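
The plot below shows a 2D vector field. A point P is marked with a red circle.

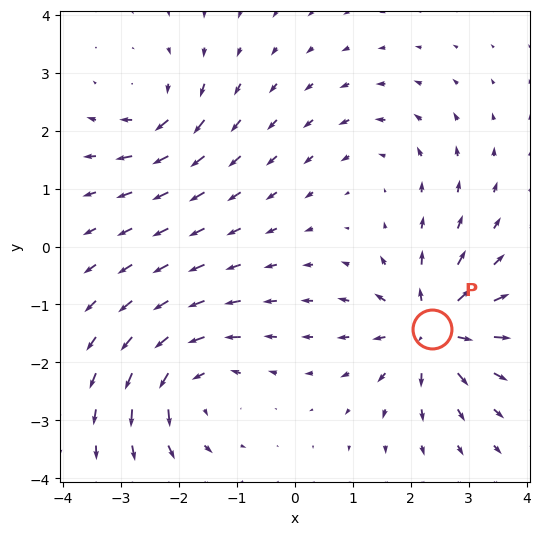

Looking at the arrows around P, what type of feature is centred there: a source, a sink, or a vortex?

source

At P (2.4, -1.4) the arrows spread outward. Divergence about +6, curl ≈0 — positive divergence with near-zero curl is a source.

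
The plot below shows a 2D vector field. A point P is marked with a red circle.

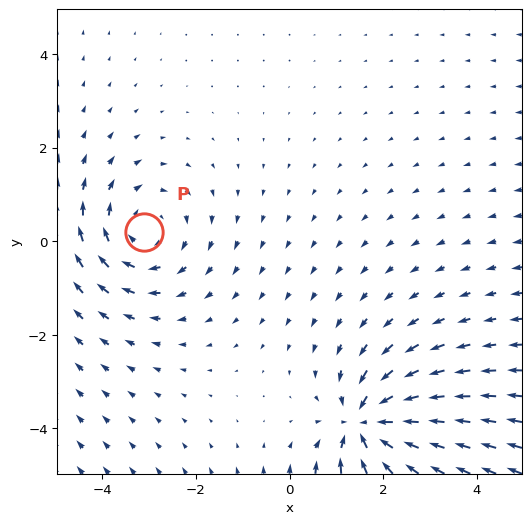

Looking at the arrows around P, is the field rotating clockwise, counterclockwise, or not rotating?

Near P at (-3.1, 0.2) the arrows circulate clockwise. The curl (z-component) there is about -3; negative curl means clockwise rotation.

clockwise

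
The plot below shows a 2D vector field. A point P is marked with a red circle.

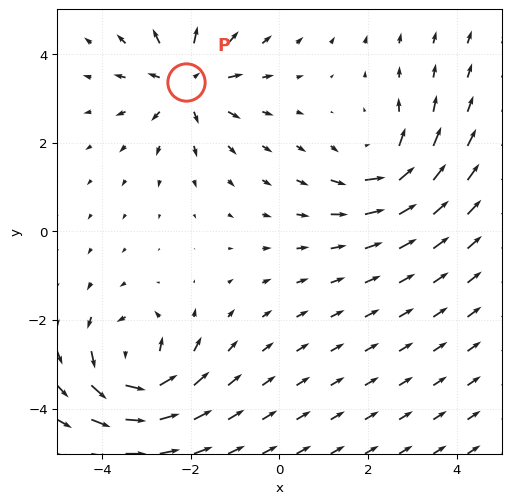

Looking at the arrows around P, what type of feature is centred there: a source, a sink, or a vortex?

At P (-2.1, 3.4) the arrows spread outward. Divergence about +5, curl ≈0 — positive divergence with near-zero curl is a source.

source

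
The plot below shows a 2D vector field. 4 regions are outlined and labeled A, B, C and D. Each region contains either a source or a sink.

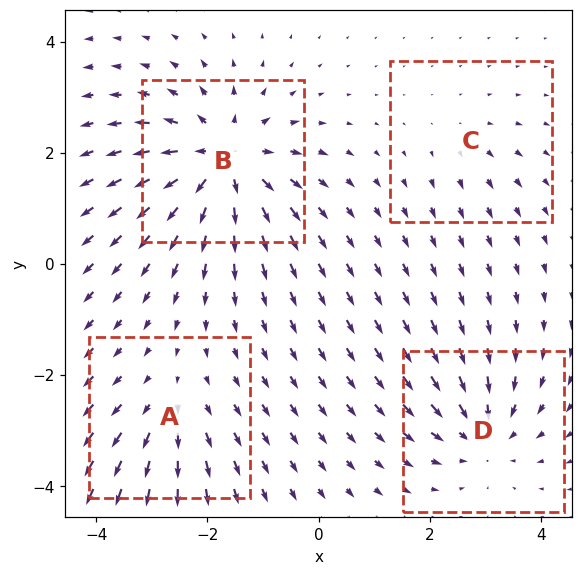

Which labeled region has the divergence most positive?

Divergence at each region's feature centre — A: about +3, B: about +7, C: about +2, D: about -5. Region B is most positive.

B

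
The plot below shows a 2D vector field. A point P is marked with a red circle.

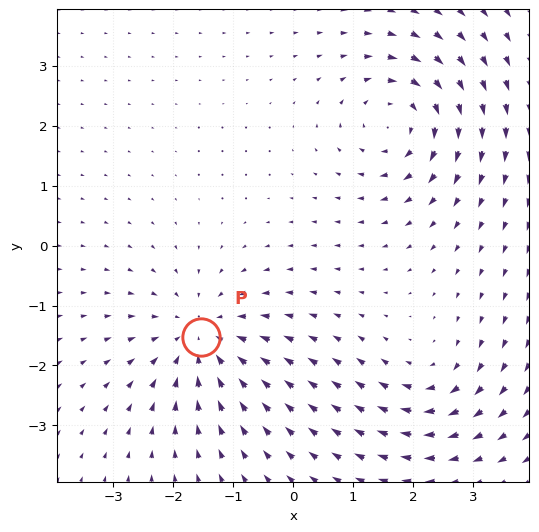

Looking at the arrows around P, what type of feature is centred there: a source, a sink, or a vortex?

At P (-1.5, -1.5) the arrows converge inward. Divergence about -4, curl ≈0 — negative divergence with near-zero curl is a sink.

sink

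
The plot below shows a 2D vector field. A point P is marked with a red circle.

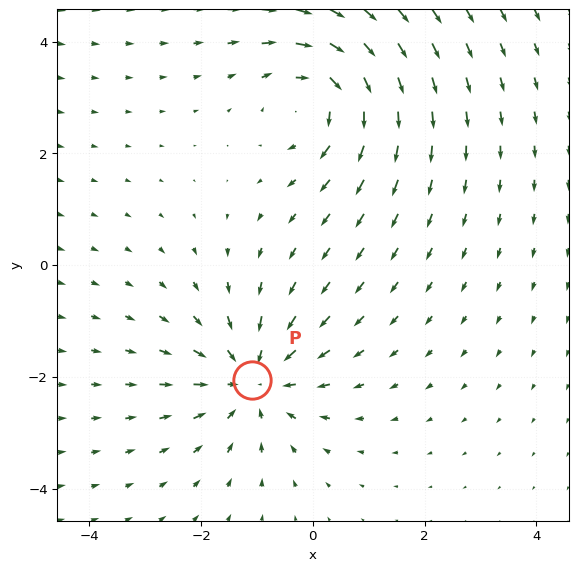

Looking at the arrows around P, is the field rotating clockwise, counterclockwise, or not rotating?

not rotating

Near P at (-1.1, -2.1) the arrows show no circulation. The curl there is ≈0.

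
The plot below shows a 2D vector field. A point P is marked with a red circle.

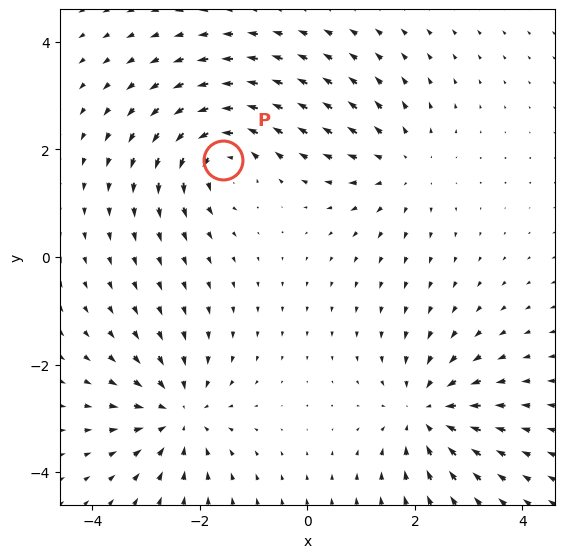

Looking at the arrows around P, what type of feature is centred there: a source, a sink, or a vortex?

At P (-1.6, 1.8) the arrows circulate counterclockwise. Divergence ≈0, curl about +6 — near-zero divergence with nonzero curl is a vortex.

vortex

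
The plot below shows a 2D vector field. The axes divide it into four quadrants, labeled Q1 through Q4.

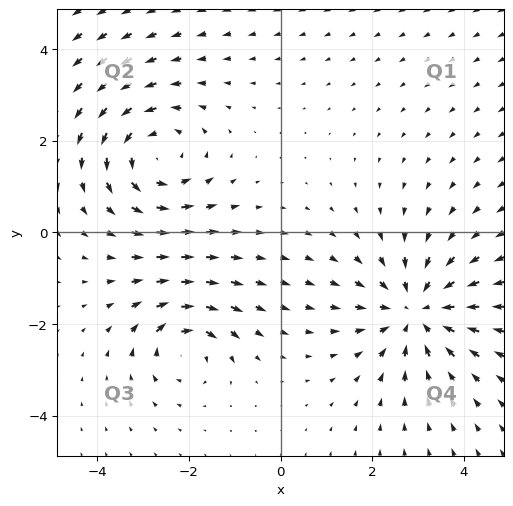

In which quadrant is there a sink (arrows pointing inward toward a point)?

Q4

The sink sits at approximately (3.0, -1.7), which lies in quadrant Q4. The divergence there is about -3, negative as expected for a sink.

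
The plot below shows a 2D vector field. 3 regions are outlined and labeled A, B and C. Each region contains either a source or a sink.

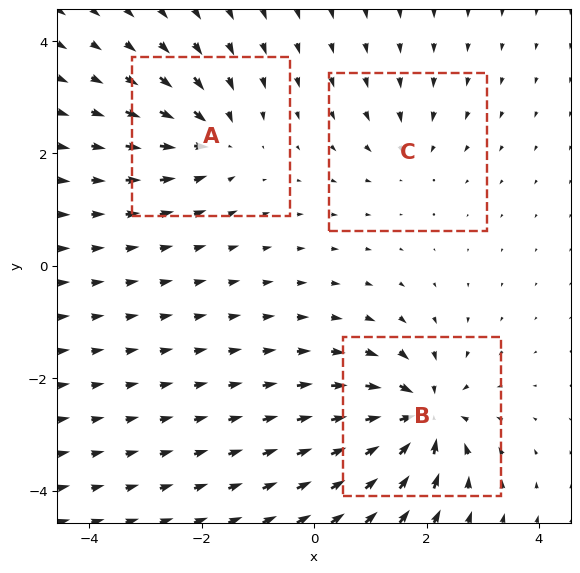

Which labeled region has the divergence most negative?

Divergence at each region's feature centre — A: about -4, B: about -6, C: about -3. Region B is most negative.

B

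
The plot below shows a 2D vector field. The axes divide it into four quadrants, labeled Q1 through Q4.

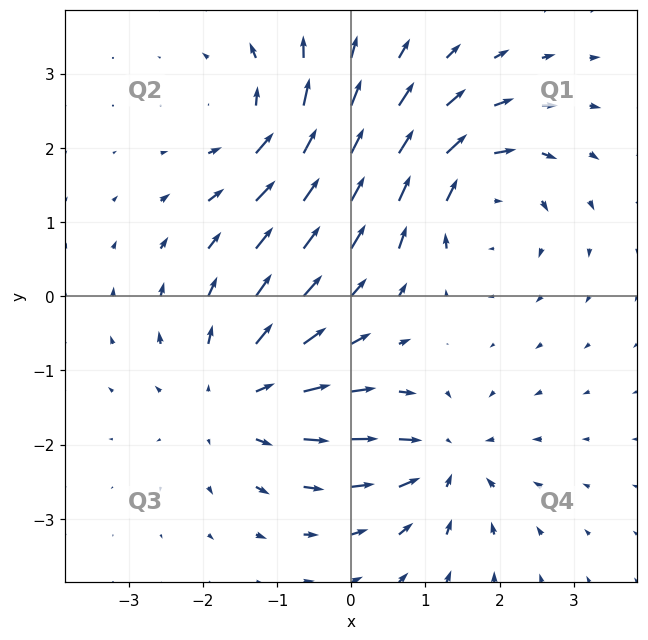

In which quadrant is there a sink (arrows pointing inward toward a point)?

The sink sits at approximately (1.2, -2.2), which lies in quadrant Q4. The divergence there is about -5, negative as expected for a sink.

Q4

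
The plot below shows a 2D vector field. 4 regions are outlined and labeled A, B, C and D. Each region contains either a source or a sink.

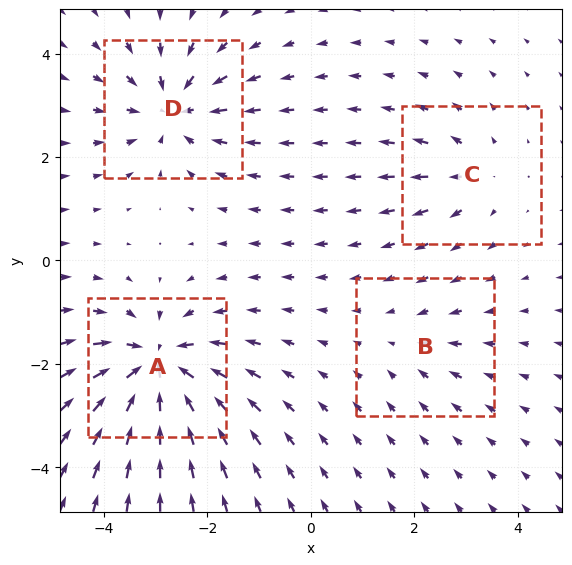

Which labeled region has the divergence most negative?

Divergence at each region's feature centre — A: about -8, B: about -2, C: about +3, D: about -6. Region A is most negative.

A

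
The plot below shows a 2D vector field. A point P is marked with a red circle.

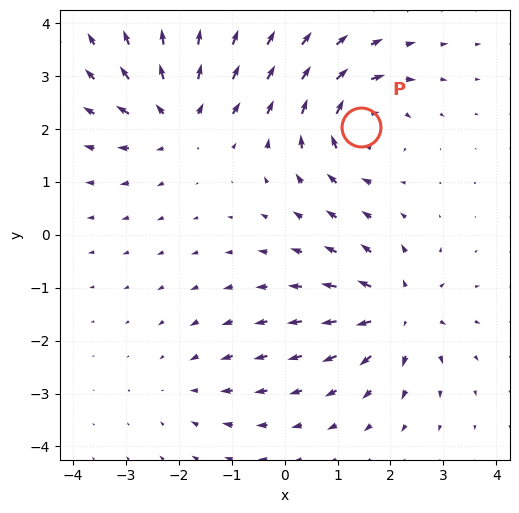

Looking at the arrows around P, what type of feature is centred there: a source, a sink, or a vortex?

At P (1.4, 2.0) the arrows circulate clockwise. Divergence ≈0, curl about -6 — near-zero divergence with nonzero curl is a vortex.

vortex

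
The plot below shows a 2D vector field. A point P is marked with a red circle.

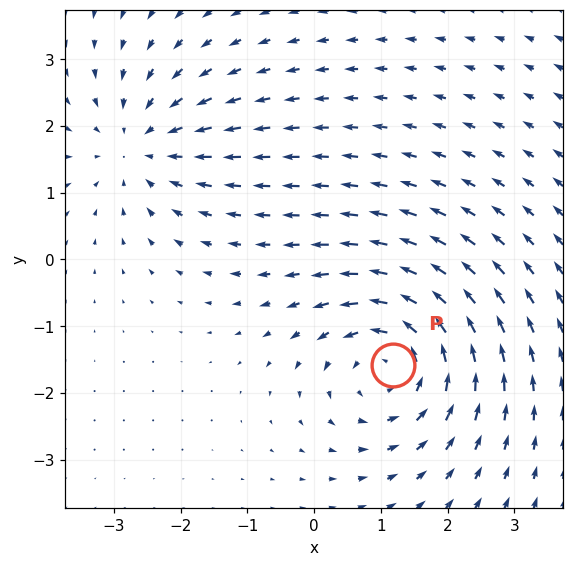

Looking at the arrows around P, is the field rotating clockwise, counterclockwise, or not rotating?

Near P at (1.2, -1.6) the arrows circulate counterclockwise. The curl (z-component) there is about +5; positive curl means counterclockwise rotation.

counterclockwise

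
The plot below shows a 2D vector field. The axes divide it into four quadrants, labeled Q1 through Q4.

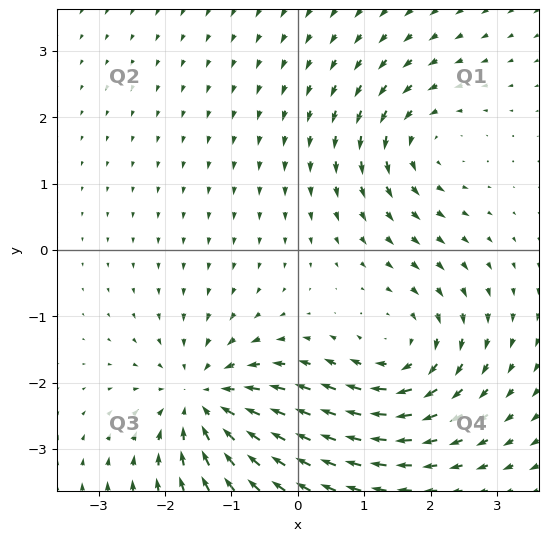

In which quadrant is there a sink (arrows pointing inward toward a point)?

Q3

The sink sits at approximately (-1.4, -2.3), which lies in quadrant Q3. The divergence there is about -4, negative as expected for a sink.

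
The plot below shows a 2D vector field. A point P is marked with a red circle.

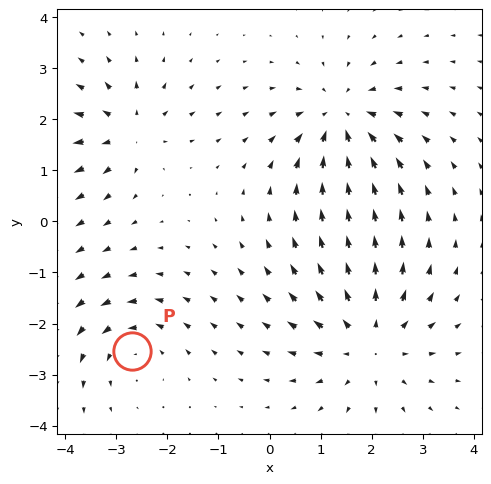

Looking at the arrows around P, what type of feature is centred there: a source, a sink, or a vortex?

vortex

At P (-2.7, -2.5) the arrows circulate counterclockwise. Divergence ≈0, curl about +3 — near-zero divergence with nonzero curl is a vortex.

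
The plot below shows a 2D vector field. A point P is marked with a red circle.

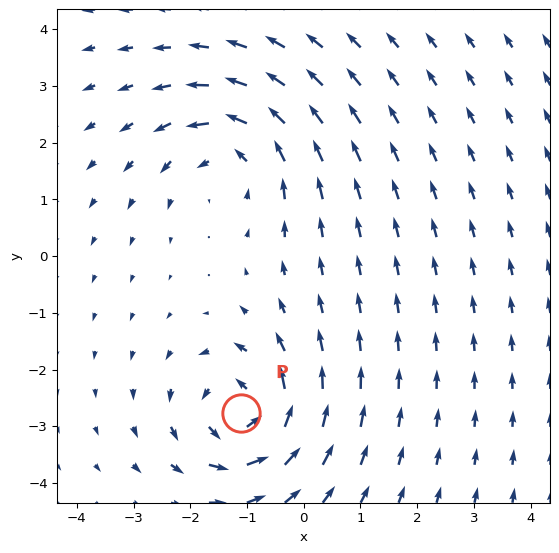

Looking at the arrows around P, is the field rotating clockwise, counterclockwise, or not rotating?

counterclockwise

Near P at (-1.1, -2.8) the arrows circulate counterclockwise. The curl (z-component) there is about +6; positive curl means counterclockwise rotation.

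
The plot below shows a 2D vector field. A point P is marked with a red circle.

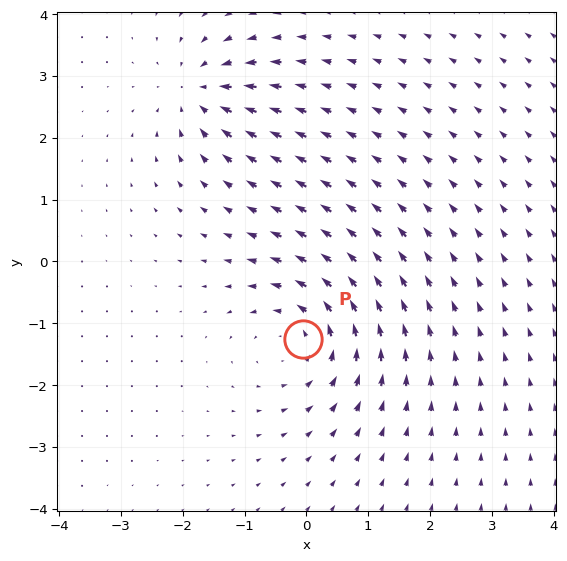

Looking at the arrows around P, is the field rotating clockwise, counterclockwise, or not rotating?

Near P at (-0.1, -1.3) the arrows circulate counterclockwise. The curl (z-component) there is about +4; positive curl means counterclockwise rotation.

counterclockwise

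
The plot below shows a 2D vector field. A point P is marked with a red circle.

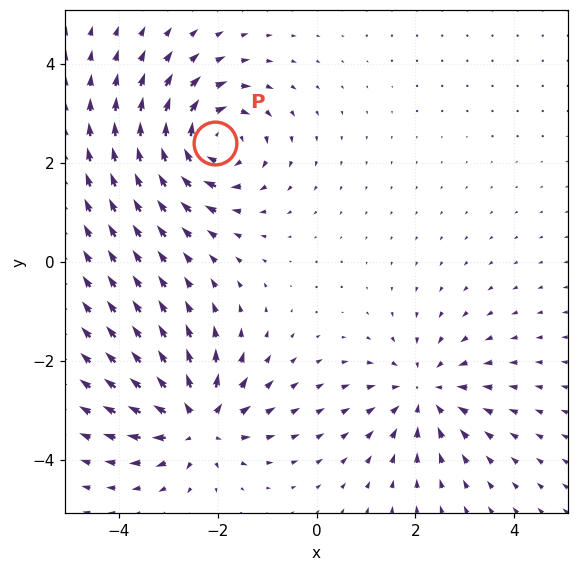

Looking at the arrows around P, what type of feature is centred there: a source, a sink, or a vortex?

vortex

At P (-2.1, 2.4) the arrows circulate clockwise. Divergence ≈0, curl about -5 — near-zero divergence with nonzero curl is a vortex.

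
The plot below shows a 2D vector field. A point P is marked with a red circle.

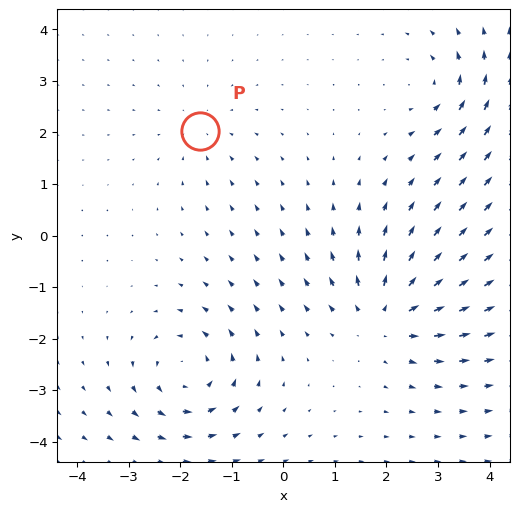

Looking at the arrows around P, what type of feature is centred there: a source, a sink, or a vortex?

At P (-1.6, 2.0) the arrows converge inward. Divergence about -2, curl ≈0 — negative divergence with near-zero curl is a sink.

sink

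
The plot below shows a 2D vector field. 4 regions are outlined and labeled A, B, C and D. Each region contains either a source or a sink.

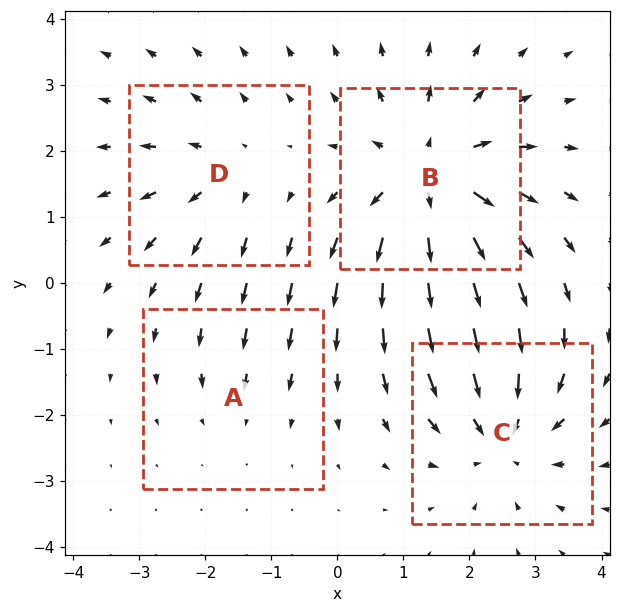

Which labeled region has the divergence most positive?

B

Divergence at each region's feature centre — A: about -2, B: about +6, C: about -5, D: about +3. Region B is most positive.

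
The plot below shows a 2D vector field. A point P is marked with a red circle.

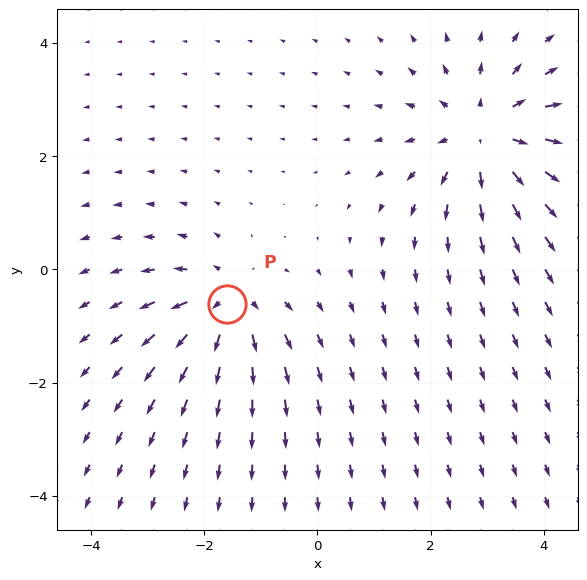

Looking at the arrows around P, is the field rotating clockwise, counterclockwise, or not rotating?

not rotating

Near P at (-1.6, -0.6) the arrows show no circulation. The curl there is ≈0.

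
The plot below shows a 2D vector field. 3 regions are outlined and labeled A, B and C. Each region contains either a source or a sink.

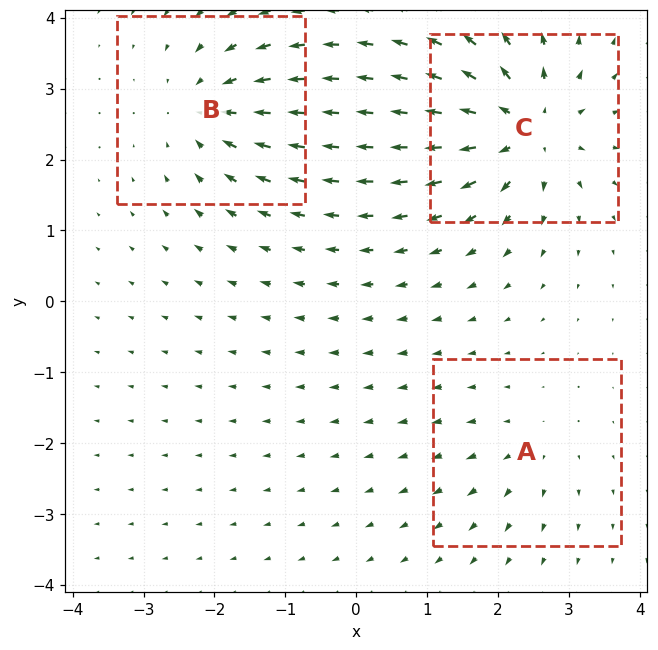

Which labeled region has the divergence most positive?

Divergence at each region's feature centre — A: about +2, B: about -4, C: about +5. Region C is most positive.

C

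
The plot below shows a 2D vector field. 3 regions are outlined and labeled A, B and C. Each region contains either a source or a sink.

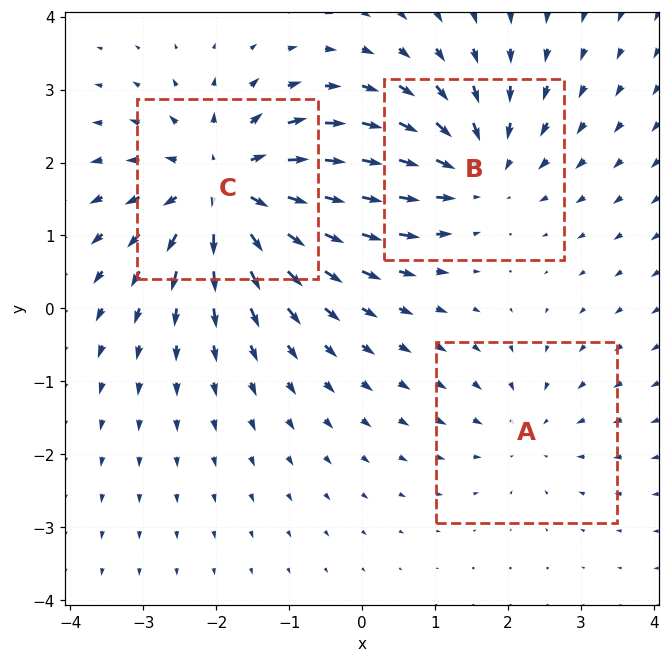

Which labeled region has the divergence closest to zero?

A

Divergence at each region's feature centre — A: about -2, B: about -3, C: about +5. Region A is closest to zero.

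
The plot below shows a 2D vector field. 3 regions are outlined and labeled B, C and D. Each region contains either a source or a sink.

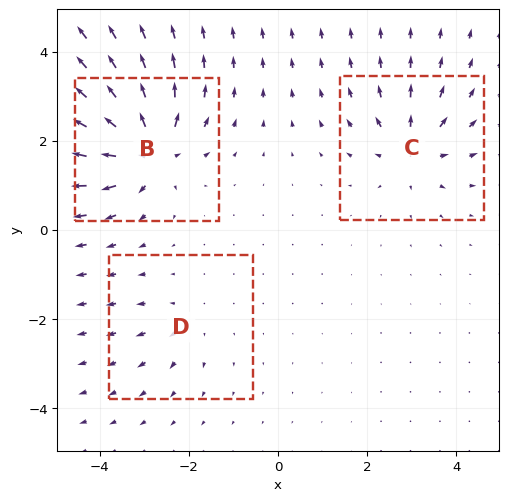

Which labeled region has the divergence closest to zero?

D

Divergence at each region's feature centre — B: about +7, C: about +4, D: about +2. Region D is closest to zero.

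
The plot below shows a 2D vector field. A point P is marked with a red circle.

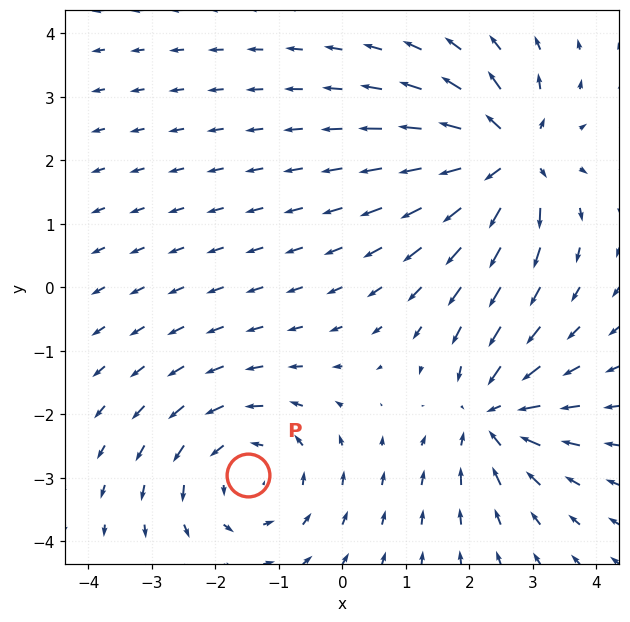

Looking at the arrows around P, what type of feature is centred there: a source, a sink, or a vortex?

vortex

At P (-1.5, -3.0) the arrows circulate counterclockwise. Divergence ≈0, curl about +2 — near-zero divergence with nonzero curl is a vortex.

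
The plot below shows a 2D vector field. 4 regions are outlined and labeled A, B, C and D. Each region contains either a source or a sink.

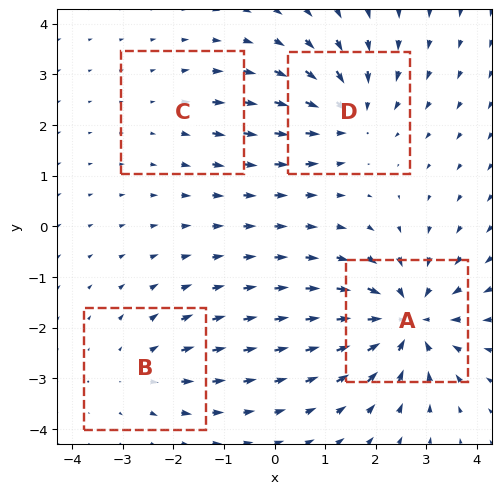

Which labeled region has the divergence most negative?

A

Divergence at each region's feature centre — A: about -8, B: about +3, C: about +2, D: about -5. Region A is most negative.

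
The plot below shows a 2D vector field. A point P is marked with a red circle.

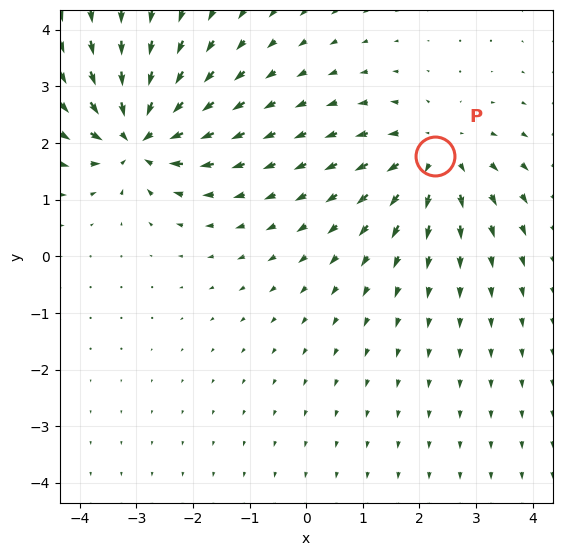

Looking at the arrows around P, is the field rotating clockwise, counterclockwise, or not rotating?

not rotating

Near P at (2.3, 1.8) the arrows show no circulation. The curl there is ≈0.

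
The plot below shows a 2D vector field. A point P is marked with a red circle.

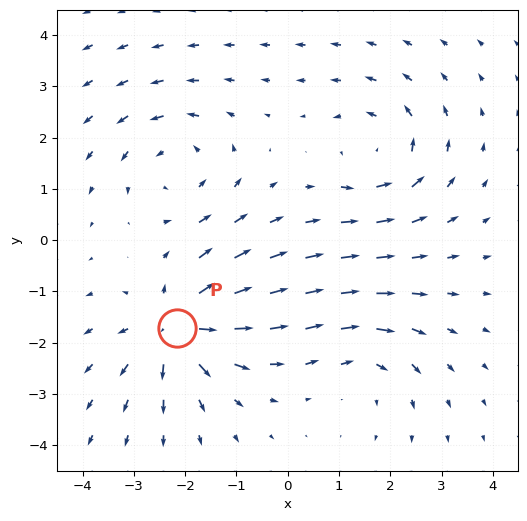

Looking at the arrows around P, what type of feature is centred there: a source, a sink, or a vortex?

source

At P (-2.2, -1.7) the arrows spread outward. Divergence about +6, curl ≈0 — positive divergence with near-zero curl is a source.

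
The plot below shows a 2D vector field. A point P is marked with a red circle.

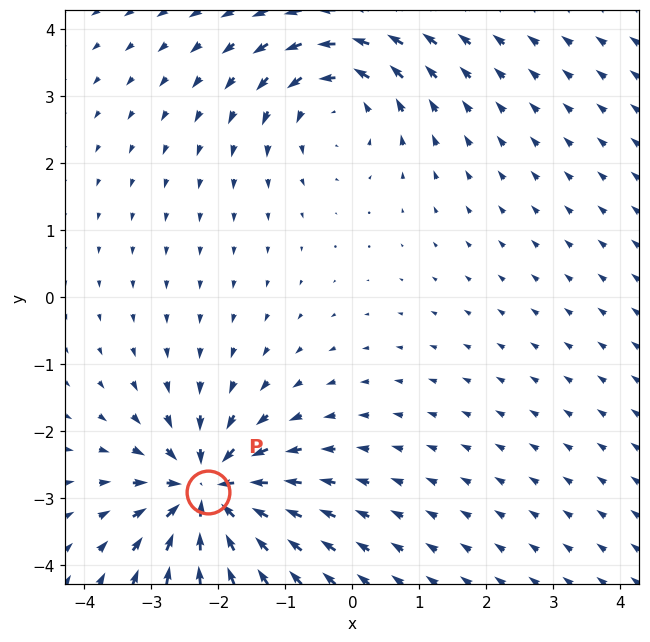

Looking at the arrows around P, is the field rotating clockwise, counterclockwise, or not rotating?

not rotating

Near P at (-2.2, -2.9) the arrows show no circulation. The curl there is ≈0.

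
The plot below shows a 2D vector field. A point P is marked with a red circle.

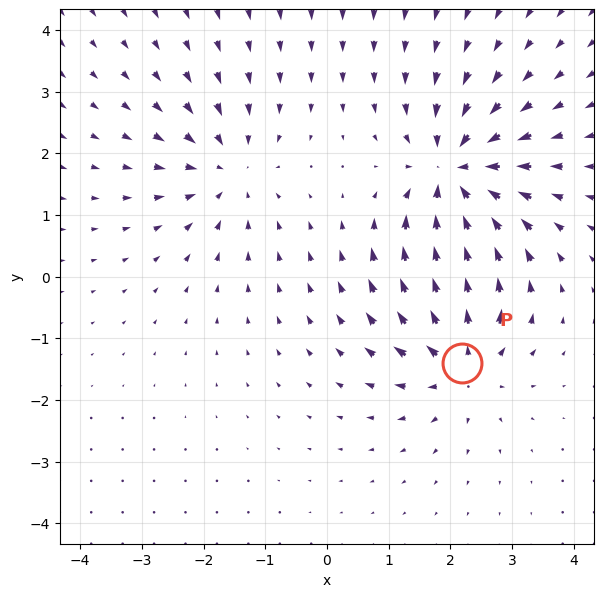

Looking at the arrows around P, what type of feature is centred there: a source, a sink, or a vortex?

At P (2.2, -1.4) the arrows spread outward. Divergence about +4, curl ≈0 — positive divergence with near-zero curl is a source.

source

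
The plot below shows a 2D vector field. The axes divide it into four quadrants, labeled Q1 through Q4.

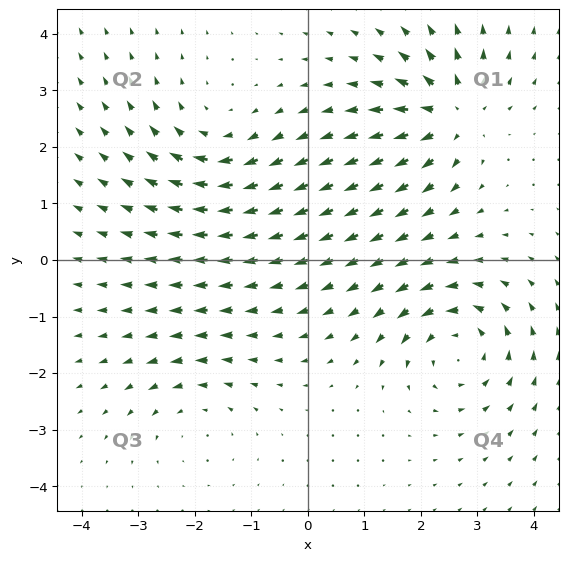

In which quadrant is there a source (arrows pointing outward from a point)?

Q1

The source sits at approximately (2.6, 2.6), which lies in quadrant Q1. The divergence there is about +6, positive as expected for a source.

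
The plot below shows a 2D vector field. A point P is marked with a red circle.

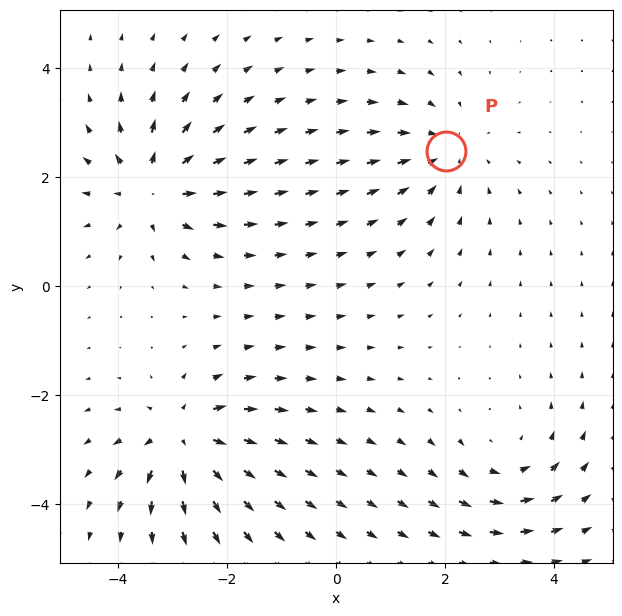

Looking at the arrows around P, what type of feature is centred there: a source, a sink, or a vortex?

At P (2.0, 2.5) the arrows converge inward. Divergence about -4, curl ≈0 — negative divergence with near-zero curl is a sink.

sink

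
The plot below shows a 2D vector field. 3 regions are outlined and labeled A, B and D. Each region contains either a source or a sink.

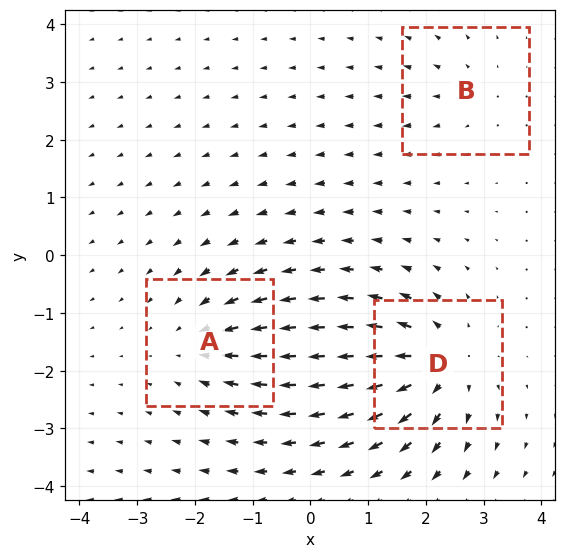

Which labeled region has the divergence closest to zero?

Divergence at each region's feature centre — A: about -4, B: about +2, D: about +5. Region B is closest to zero.

B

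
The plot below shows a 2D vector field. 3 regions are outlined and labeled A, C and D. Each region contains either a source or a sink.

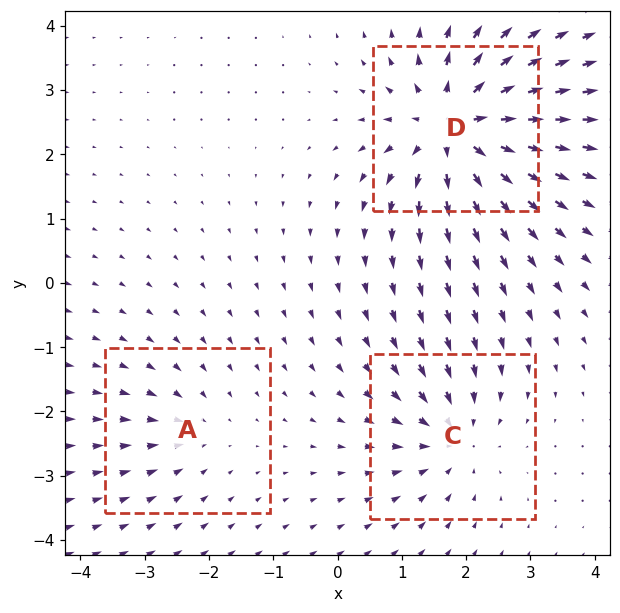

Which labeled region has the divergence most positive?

Divergence at each region's feature centre — A: about -2, C: about -4, D: about +6. Region D is most positive.

D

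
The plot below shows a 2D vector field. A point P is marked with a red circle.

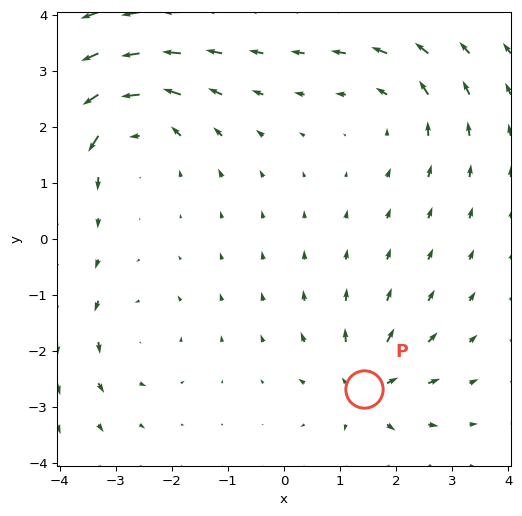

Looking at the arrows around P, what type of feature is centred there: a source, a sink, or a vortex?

source

At P (1.4, -2.7) the arrows spread outward. Divergence about +5, curl ≈0 — positive divergence with near-zero curl is a source.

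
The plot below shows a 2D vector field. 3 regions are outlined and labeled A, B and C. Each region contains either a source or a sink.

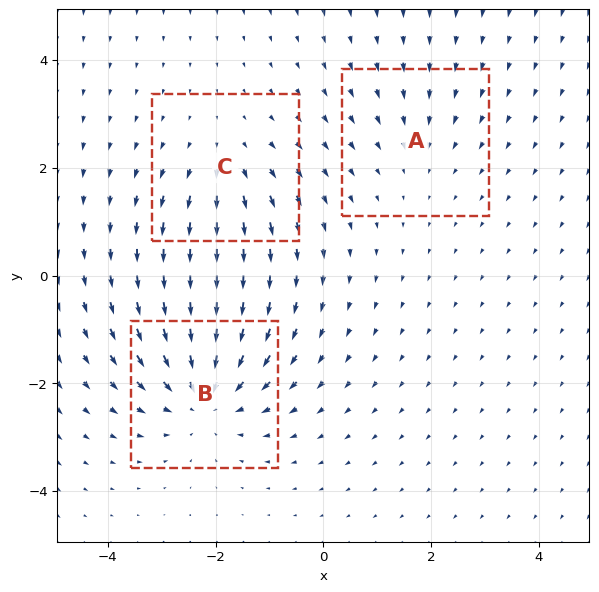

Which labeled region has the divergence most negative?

Divergence at each region's feature centre — A: about -2, B: about -5, C: about +3. Region B is most negative.

B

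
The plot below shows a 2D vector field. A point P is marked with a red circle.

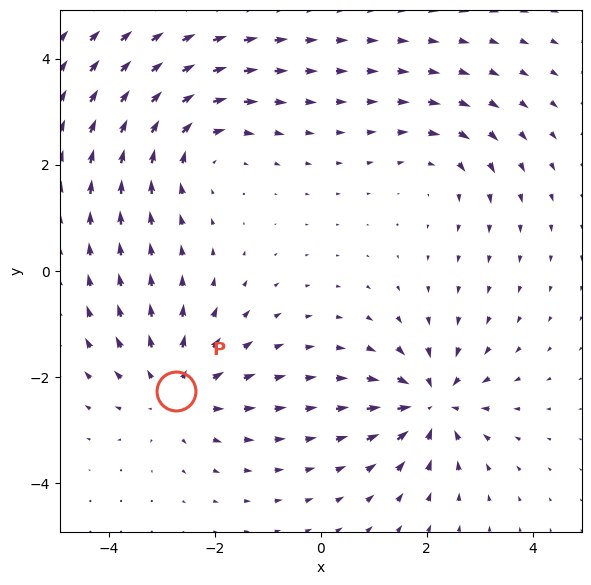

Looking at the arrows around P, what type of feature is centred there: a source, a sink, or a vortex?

At P (-2.7, -2.3) the arrows spread outward. Divergence about +4, curl ≈0 — positive divergence with near-zero curl is a source.

source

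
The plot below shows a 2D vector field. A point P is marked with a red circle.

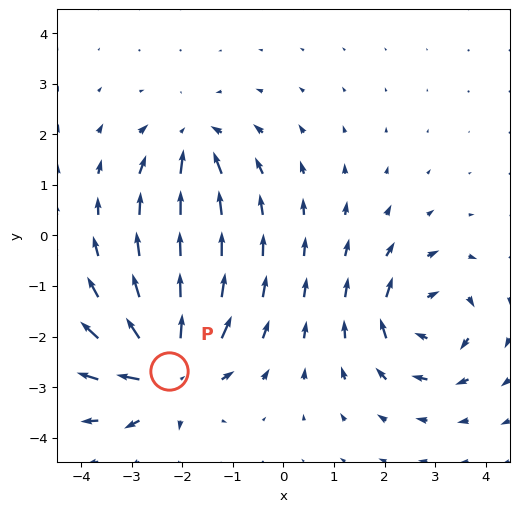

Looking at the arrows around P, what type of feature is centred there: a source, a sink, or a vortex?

At P (-2.3, -2.7) the arrows spread outward. Divergence about +7, curl ≈0 — positive divergence with near-zero curl is a source.

source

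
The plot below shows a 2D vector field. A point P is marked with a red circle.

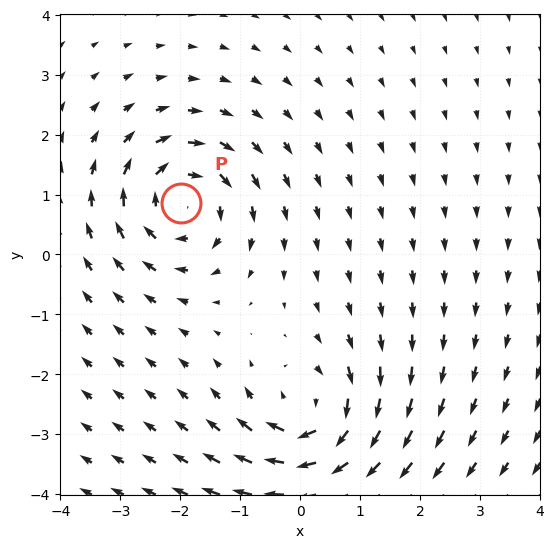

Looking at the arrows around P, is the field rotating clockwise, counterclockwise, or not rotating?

clockwise

Near P at (-2.0, 0.9) the arrows circulate clockwise. The curl (z-component) there is about -6; negative curl means clockwise rotation.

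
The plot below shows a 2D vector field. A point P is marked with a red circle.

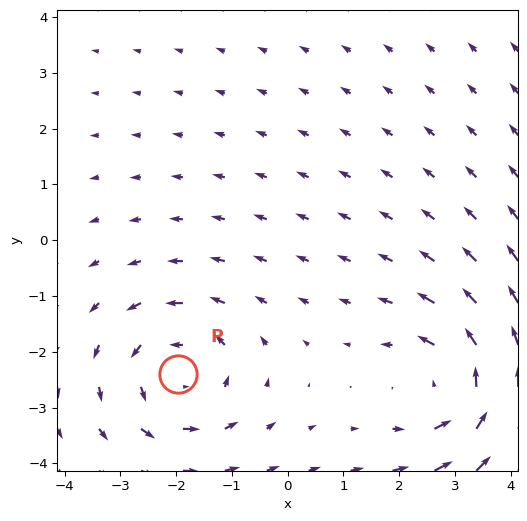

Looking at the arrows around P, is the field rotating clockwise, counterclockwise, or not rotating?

Near P at (-2.0, -2.4) the arrows circulate counterclockwise. The curl (z-component) there is about +3; positive curl means counterclockwise rotation.

counterclockwise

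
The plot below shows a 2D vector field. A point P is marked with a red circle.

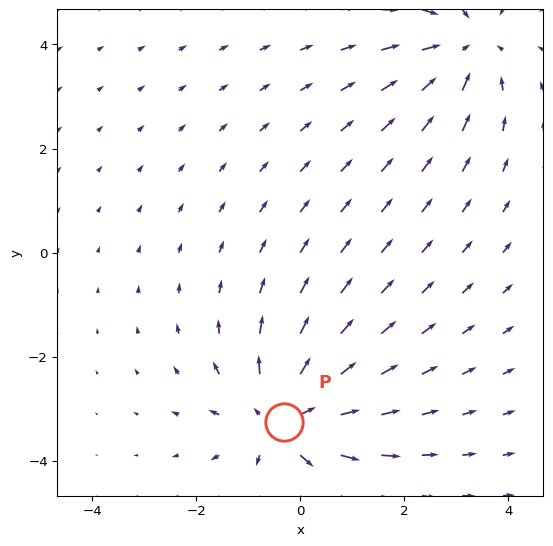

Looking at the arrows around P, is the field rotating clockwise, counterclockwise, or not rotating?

not rotating

Near P at (-0.3, -3.3) the arrows show no circulation. The curl there is ≈0.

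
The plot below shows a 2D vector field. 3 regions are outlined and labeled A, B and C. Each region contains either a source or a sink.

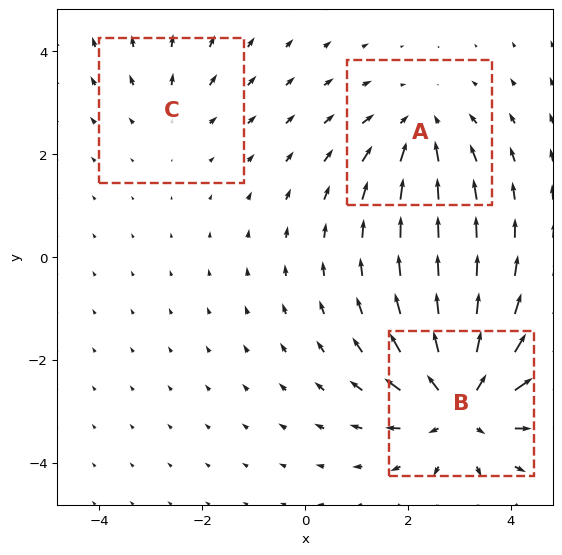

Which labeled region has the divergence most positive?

Divergence at each region's feature centre — A: about -3, B: about +5, C: about +2. Region B is most positive.

B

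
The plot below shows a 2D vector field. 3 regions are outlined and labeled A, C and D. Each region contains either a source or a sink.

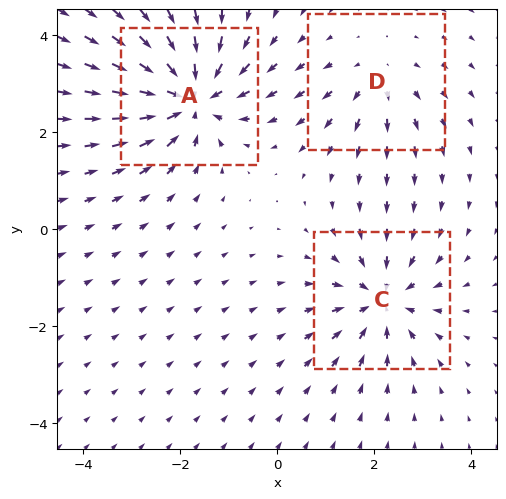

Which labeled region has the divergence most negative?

A

Divergence at each region's feature centre — A: about -5, C: about -4, D: about +2. Region A is most negative.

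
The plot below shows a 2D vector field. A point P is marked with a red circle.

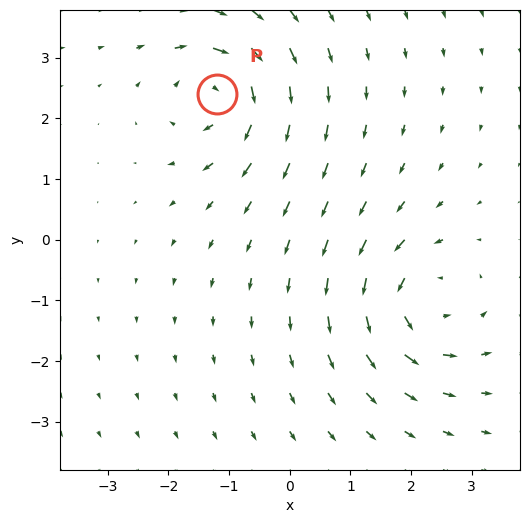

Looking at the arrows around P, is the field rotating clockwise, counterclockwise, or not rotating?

clockwise

Near P at (-1.2, 2.4) the arrows circulate clockwise. The curl (z-component) there is about -4; negative curl means clockwise rotation.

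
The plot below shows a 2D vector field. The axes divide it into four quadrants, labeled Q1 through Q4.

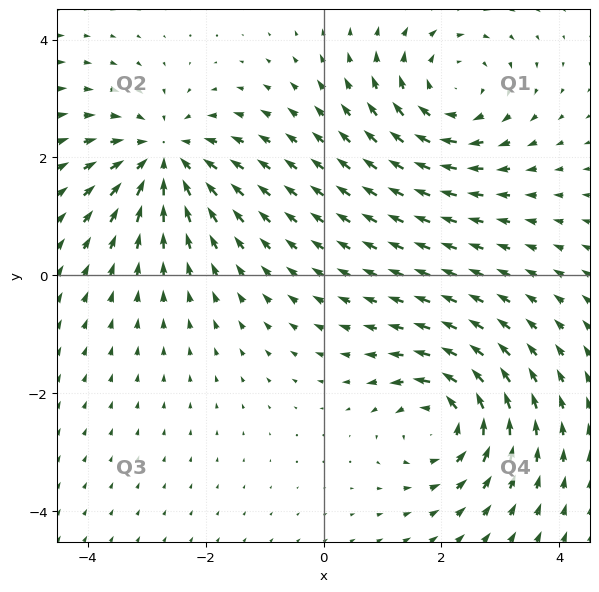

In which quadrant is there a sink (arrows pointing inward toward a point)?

Q2

The sink sits at approximately (-2.7, 2.0), which lies in quadrant Q2. The divergence there is about -5, negative as expected for a sink.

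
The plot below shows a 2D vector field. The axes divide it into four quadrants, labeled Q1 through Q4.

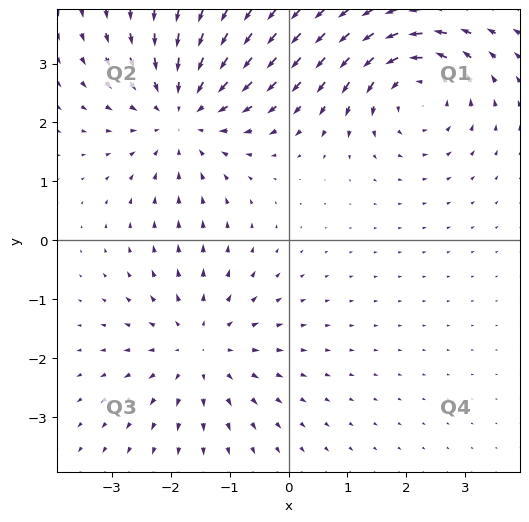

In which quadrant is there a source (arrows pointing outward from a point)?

Q3

The source sits at approximately (-1.5, -1.8), which lies in quadrant Q3. The divergence there is about +3, positive as expected for a source.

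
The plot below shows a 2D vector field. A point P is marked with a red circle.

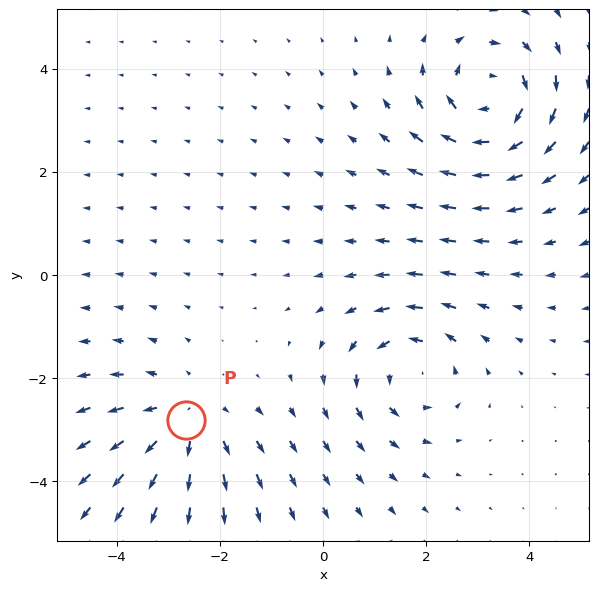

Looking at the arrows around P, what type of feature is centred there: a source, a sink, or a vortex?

source

At P (-2.6, -2.8) the arrows spread outward. Divergence about +3, curl ≈0 — positive divergence with near-zero curl is a source.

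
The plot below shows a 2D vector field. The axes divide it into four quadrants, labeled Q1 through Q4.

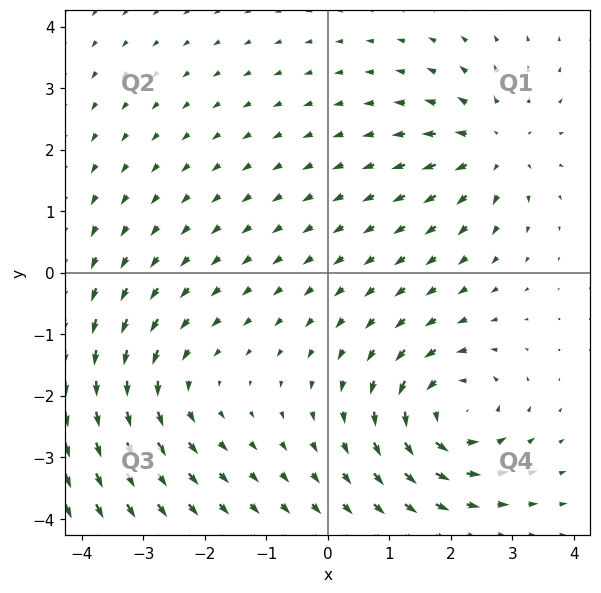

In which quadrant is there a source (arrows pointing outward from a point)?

Q1

The source sits at approximately (2.7, 2.0), which lies in quadrant Q1. The divergence there is about +5, positive as expected for a source.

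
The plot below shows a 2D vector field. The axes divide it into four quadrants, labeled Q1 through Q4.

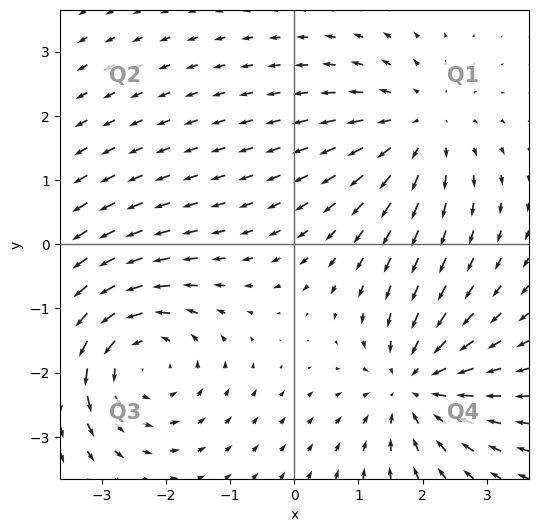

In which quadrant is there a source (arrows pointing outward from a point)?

Q1

The source sits at approximately (2.0, 1.8), which lies in quadrant Q1. The divergence there is about +3, positive as expected for a source.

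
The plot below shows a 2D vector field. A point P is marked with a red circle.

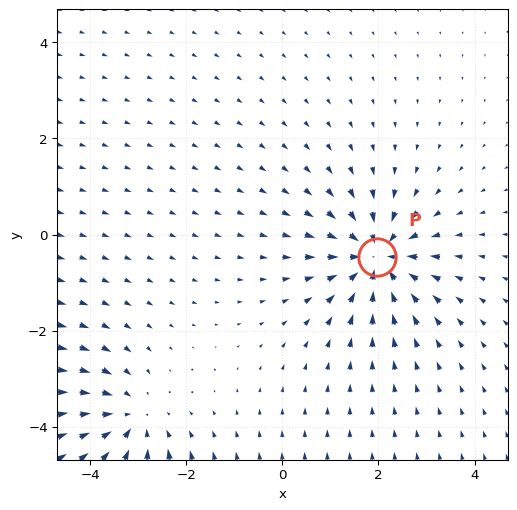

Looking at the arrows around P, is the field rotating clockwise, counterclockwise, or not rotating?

Near P at (2.0, -0.5) the arrows show no circulation. The curl there is ≈0.

not rotating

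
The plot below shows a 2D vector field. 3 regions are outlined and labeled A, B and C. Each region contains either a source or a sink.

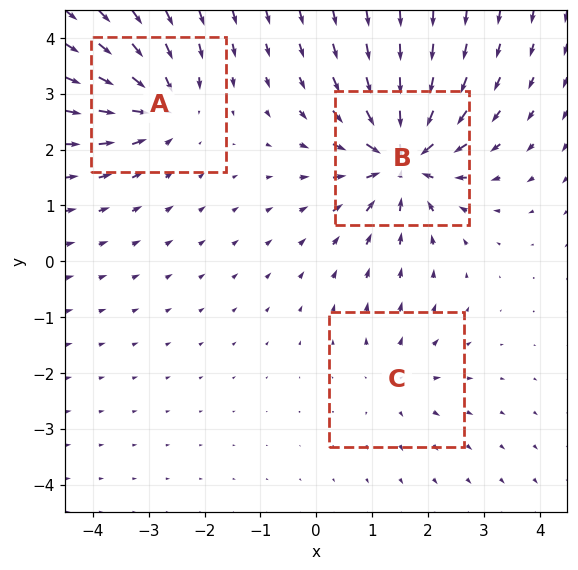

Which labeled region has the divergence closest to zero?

C

Divergence at each region's feature centre — A: about -4, B: about -6, C: about +2. Region C is closest to zero.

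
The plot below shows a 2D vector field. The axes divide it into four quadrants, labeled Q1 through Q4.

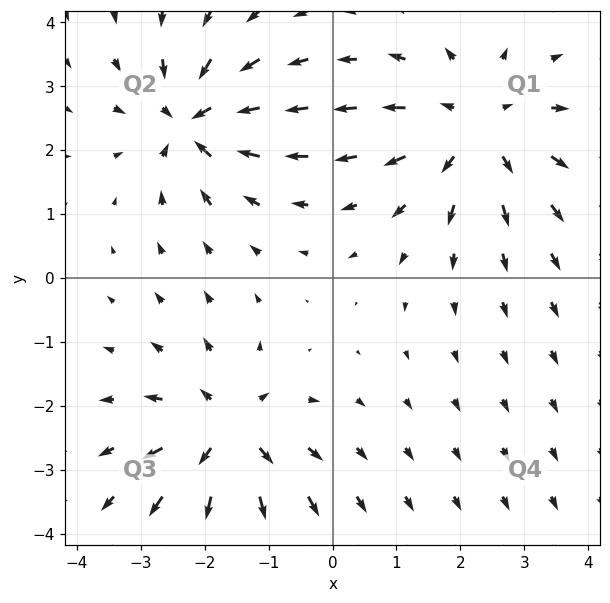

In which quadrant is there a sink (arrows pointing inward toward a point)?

Q2

The sink sits at approximately (-2.2, 2.4), which lies in quadrant Q2. The divergence there is about -6, negative as expected for a sink.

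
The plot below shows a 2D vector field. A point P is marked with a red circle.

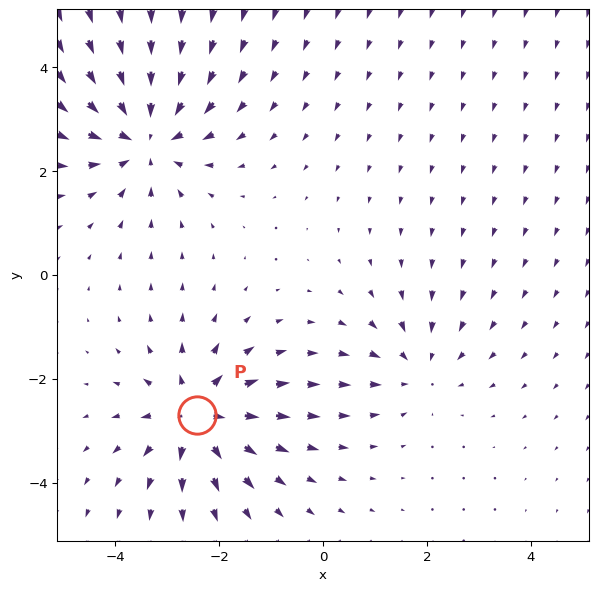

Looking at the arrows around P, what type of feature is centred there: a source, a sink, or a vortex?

source

At P (-2.4, -2.7) the arrows spread outward. Divergence about +5, curl ≈0 — positive divergence with near-zero curl is a source.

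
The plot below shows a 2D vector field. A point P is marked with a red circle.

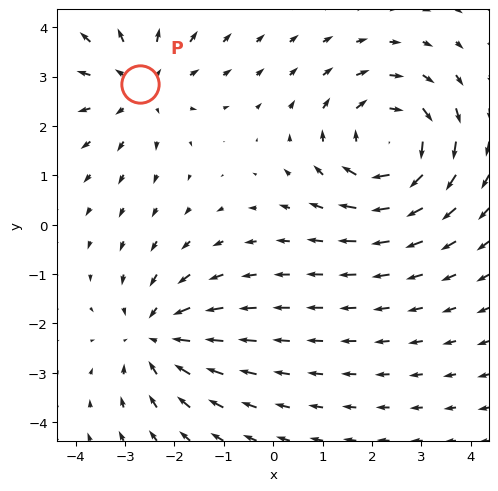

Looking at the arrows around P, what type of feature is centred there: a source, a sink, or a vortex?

At P (-2.7, 2.9) the arrows spread outward. Divergence about +3, curl ≈0 — positive divergence with near-zero curl is a source.

source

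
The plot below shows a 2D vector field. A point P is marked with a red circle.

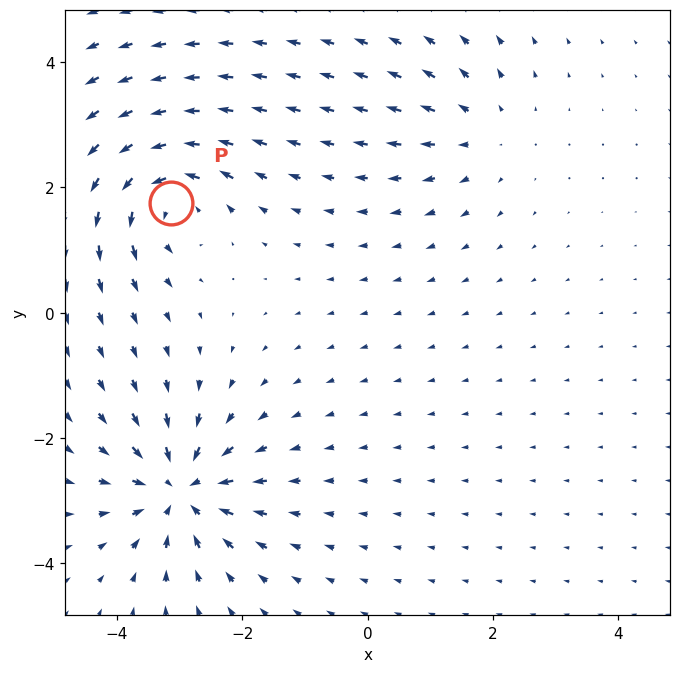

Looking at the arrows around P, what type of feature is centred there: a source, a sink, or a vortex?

vortex

At P (-3.1, 1.7) the arrows circulate counterclockwise. Divergence ≈0, curl about +5 — near-zero divergence with nonzero curl is a vortex.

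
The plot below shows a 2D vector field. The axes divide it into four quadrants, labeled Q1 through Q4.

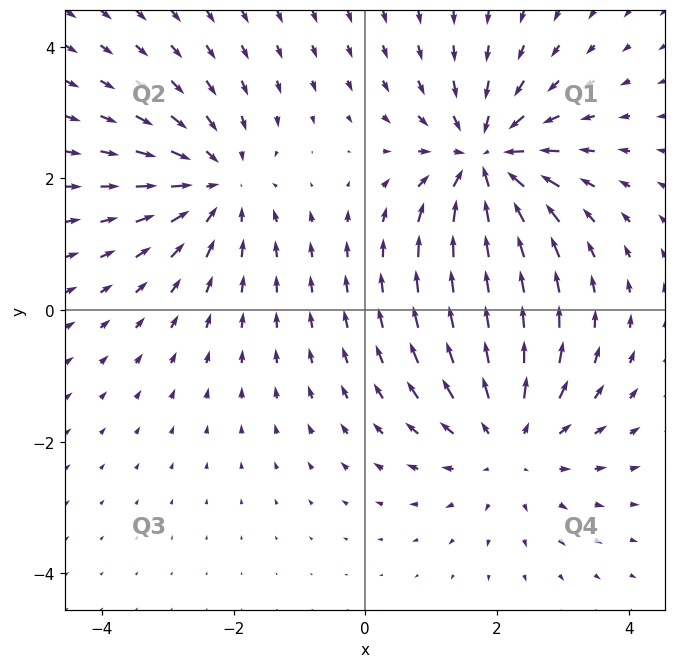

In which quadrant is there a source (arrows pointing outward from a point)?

The source sits at approximately (2.2, -2.0), which lies in quadrant Q4. The divergence there is about +2, positive as expected for a source.

Q4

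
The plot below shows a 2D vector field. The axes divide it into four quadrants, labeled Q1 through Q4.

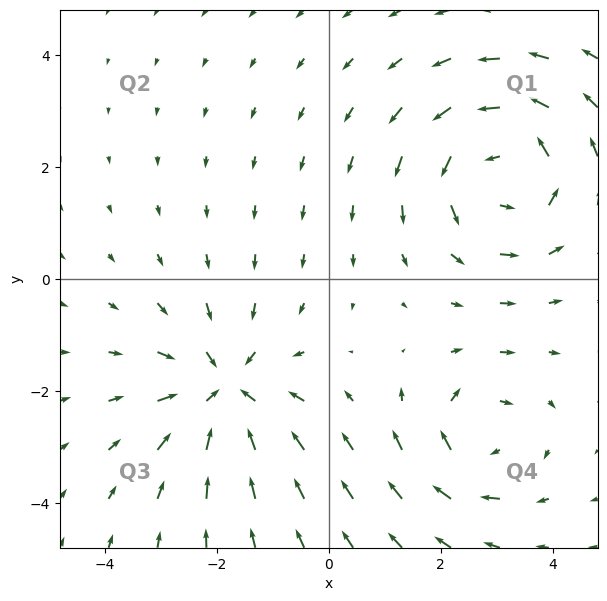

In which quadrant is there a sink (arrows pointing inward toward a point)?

The sink sits at approximately (-1.9, -2.0), which lies in quadrant Q3. The divergence there is about -4, negative as expected for a sink.

Q3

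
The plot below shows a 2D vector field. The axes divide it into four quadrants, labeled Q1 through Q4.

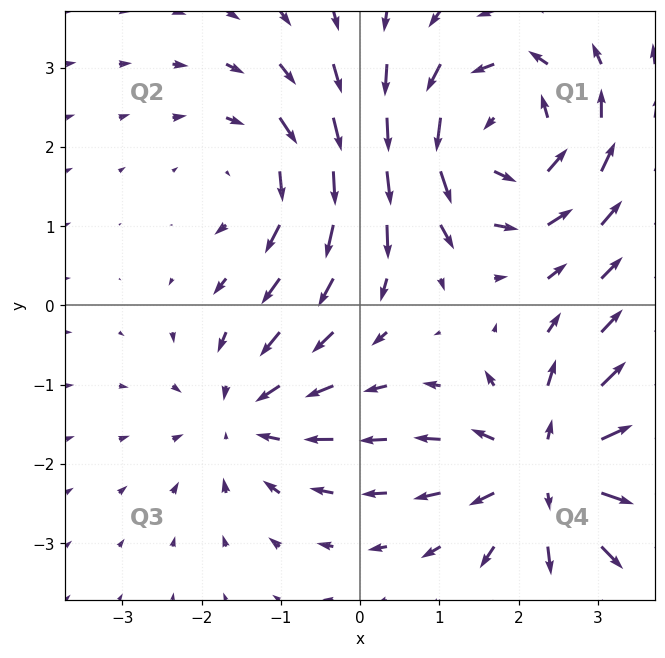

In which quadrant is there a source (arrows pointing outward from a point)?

The source sits at approximately (2.4, -2.1), which lies in quadrant Q4. The divergence there is about +5, positive as expected for a source.

Q4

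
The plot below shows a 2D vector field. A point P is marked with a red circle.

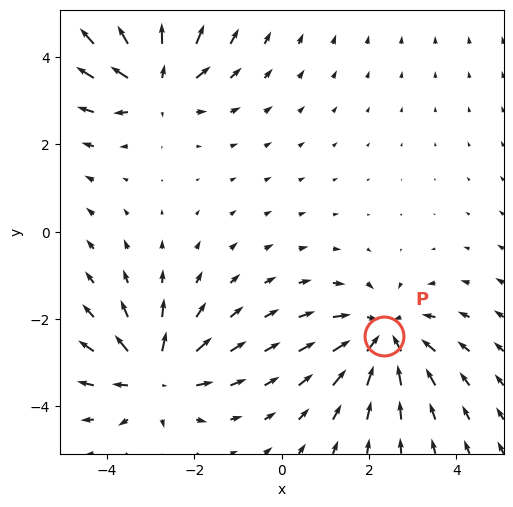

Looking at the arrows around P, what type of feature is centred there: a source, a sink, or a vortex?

sink

At P (2.3, -2.4) the arrows converge inward. Divergence about -3, curl ≈0 — negative divergence with near-zero curl is a sink.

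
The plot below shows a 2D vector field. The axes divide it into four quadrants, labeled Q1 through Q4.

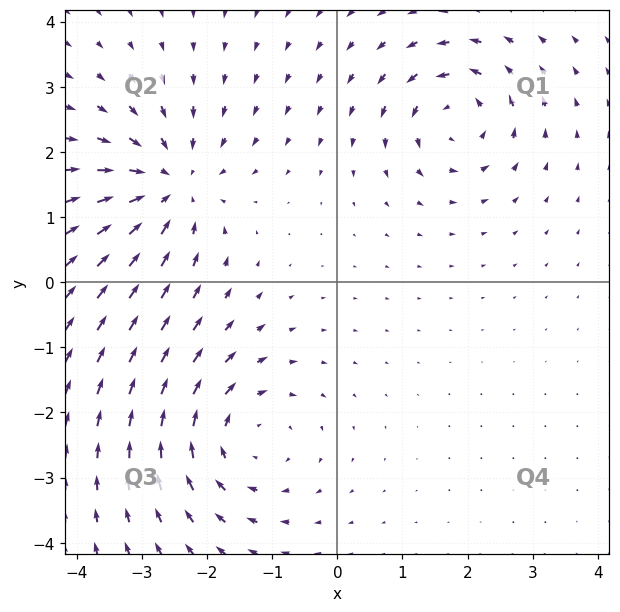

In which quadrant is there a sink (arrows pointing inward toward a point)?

Q2

The sink sits at approximately (-2.6, 1.5), which lies in quadrant Q2. The divergence there is about -5, negative as expected for a sink.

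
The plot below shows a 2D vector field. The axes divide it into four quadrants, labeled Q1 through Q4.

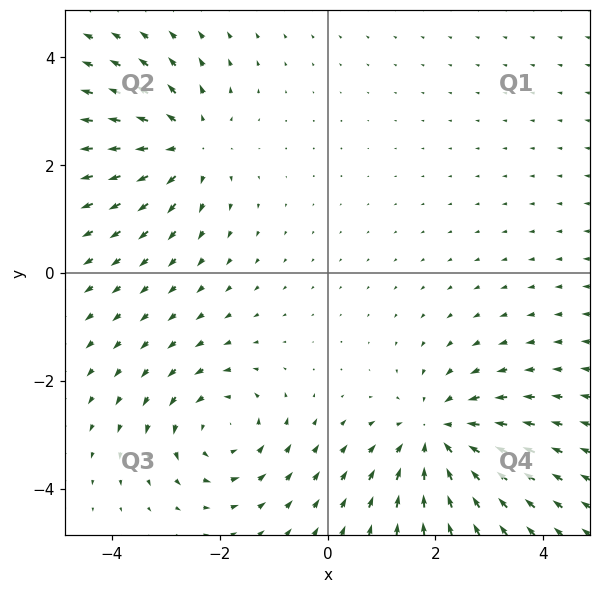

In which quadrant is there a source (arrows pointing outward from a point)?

The source sits at approximately (-2.6, 2.4), which lies in quadrant Q2. The divergence there is about +4, positive as expected for a source.

Q2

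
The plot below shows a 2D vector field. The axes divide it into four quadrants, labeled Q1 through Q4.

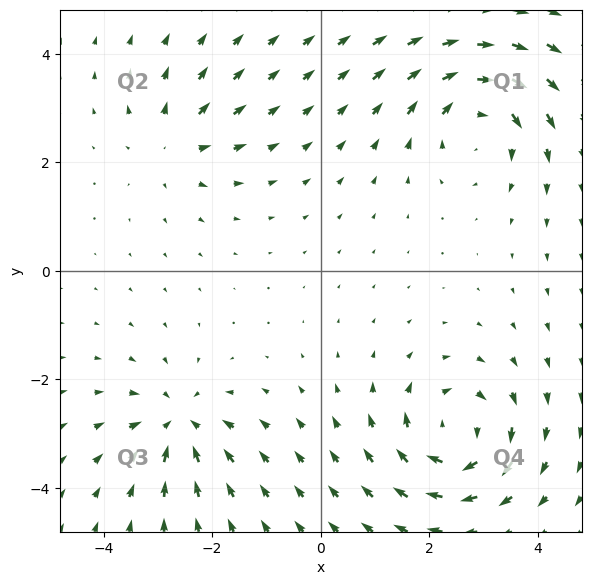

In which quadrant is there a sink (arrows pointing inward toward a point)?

Q3

The sink sits at approximately (-2.6, -2.8), which lies in quadrant Q3. The divergence there is about -5, negative as expected for a sink.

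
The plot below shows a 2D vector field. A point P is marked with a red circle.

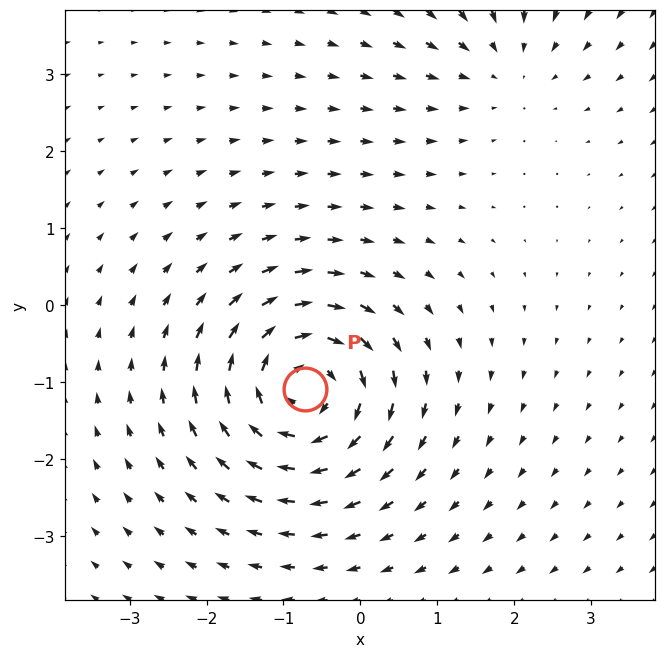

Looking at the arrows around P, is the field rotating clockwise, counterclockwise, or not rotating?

Near P at (-0.7, -1.1) the arrows circulate clockwise. The curl (z-component) there is about -6; negative curl means clockwise rotation.

clockwise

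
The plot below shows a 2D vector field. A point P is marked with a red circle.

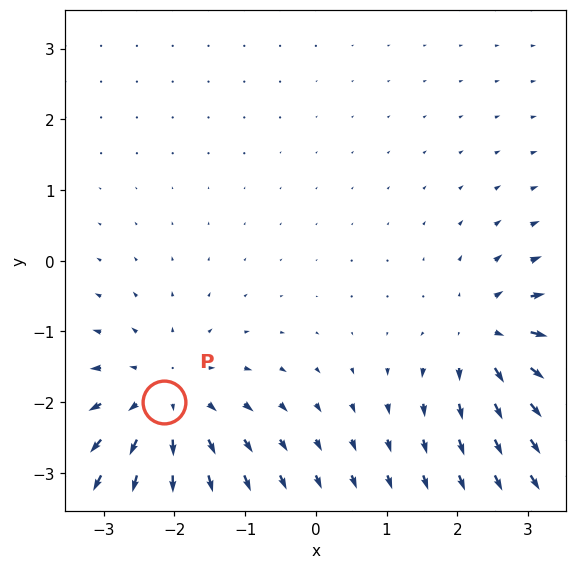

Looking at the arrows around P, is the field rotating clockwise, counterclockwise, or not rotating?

not rotating

Near P at (-2.1, -2.0) the arrows show no circulation. The curl there is ≈0.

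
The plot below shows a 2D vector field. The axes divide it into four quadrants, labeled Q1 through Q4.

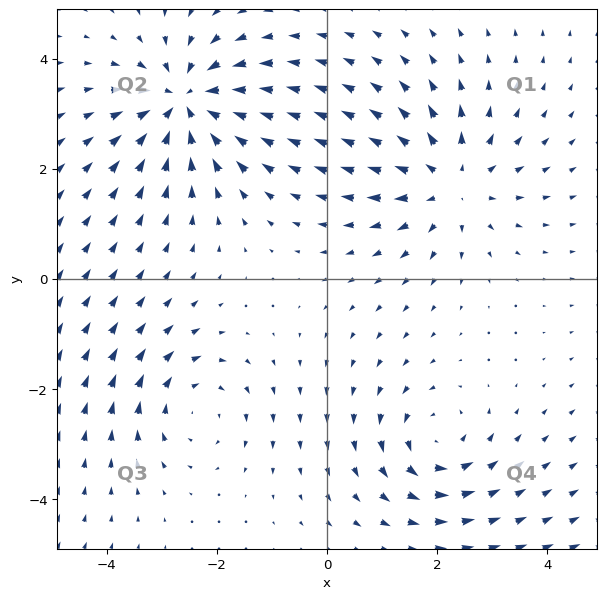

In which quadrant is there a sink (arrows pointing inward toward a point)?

The sink sits at approximately (-2.6, 3.2), which lies in quadrant Q2. The divergence there is about -5, negative as expected for a sink.

Q2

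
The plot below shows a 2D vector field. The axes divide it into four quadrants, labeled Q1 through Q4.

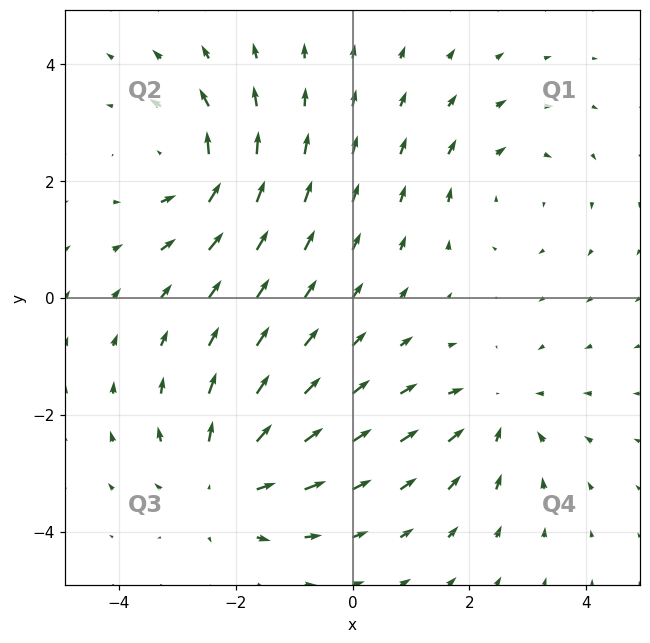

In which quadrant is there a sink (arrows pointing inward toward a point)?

Q4

The sink sits at approximately (2.5, -2.0), which lies in quadrant Q4. The divergence there is about -3, negative as expected for a sink.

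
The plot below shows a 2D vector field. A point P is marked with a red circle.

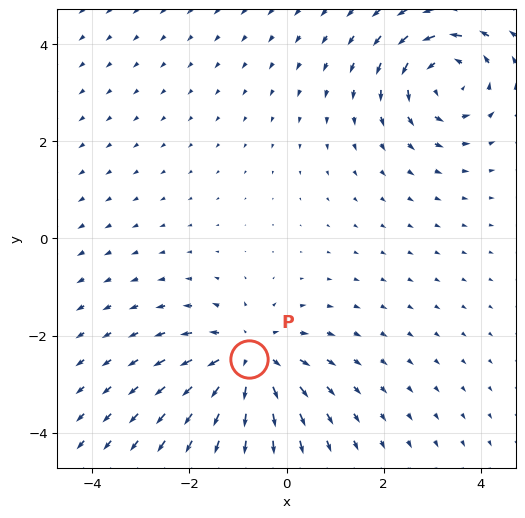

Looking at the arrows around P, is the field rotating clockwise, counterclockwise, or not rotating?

not rotating

Near P at (-0.8, -2.5) the arrows show no circulation. The curl there is ≈0.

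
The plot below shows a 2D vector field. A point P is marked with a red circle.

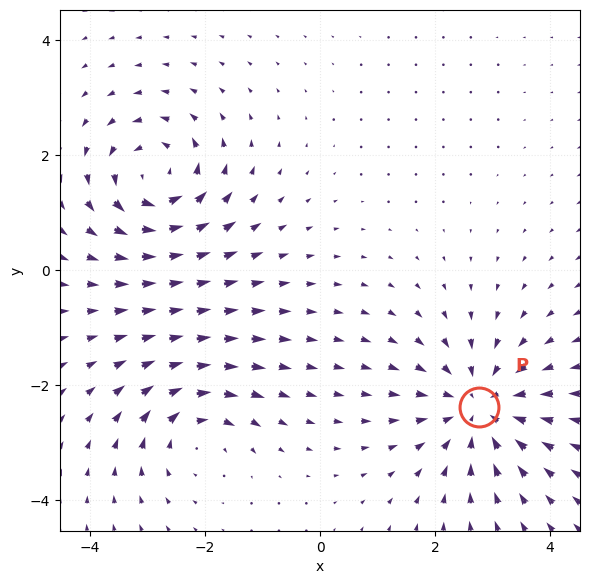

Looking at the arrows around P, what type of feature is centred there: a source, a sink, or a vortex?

At P (2.8, -2.4) the arrows converge inward. Divergence about -5, curl ≈0 — negative divergence with near-zero curl is a sink.

sink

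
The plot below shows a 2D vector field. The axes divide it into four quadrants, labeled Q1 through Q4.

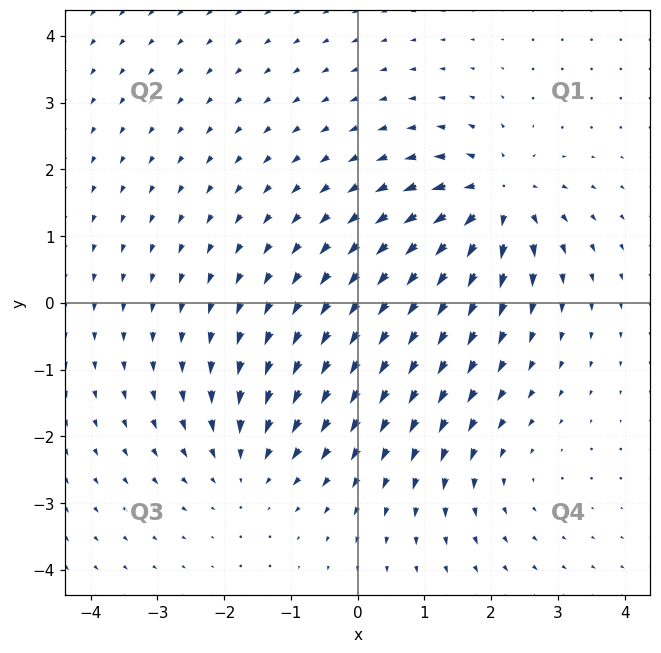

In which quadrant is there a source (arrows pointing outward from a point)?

Q1

The source sits at approximately (2.1, 1.6), which lies in quadrant Q1. The divergence there is about +6, positive as expected for a source.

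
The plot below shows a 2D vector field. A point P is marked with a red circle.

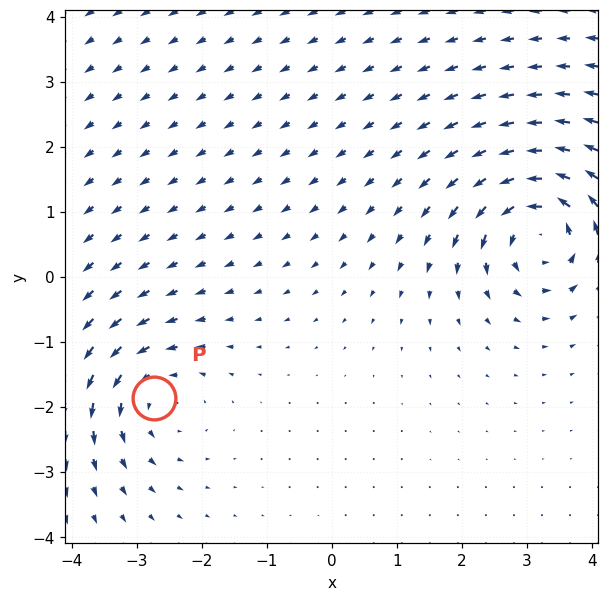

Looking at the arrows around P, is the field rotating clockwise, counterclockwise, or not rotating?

counterclockwise

Near P at (-2.7, -1.9) the arrows circulate counterclockwise. The curl (z-component) there is about +3; positive curl means counterclockwise rotation.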